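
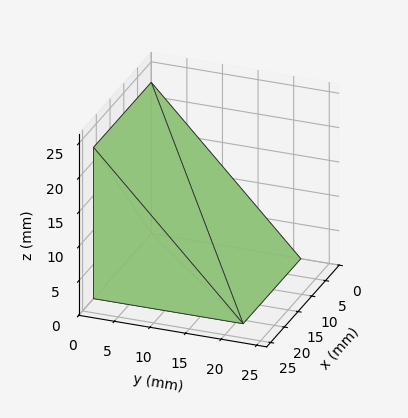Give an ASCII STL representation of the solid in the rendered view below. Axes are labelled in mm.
Reading the render: the shape is a wedge (ramp): 21 × 21 mm base, rising to 22 mm along the y=0 edge and sloping linearly to z=0 at y=21 (dimensions read to the nearest mm from the axis ticks). For the STL, each face is triangulated and given an outward normal.

solid part
  facet normal 0.0000 0.0000 -1.0000
    outer loop
      vertex 21.000 21.000 0.000
      vertex 21.000 0.000 0.000
      vertex 0.000 0.000 0.000
    endloop
  endfacet
  facet normal 0.0000 0.0000 -1.0000
    outer loop
      vertex 0.000 21.000 0.000
      vertex 21.000 21.000 0.000
      vertex 0.000 0.000 0.000
    endloop
  endfacet
  facet normal 0.0000 -1.0000 0.0000
    outer loop
      vertex 0.000 0.000 0.000
      vertex 21.000 0.000 0.000
      vertex 21.000 0.000 22.000
    endloop
  endfacet
  facet normal 0.0000 -1.0000 0.0000
    outer loop
      vertex 0.000 0.000 0.000
      vertex 21.000 0.000 22.000
      vertex 0.000 0.000 22.000
    endloop
  endfacet
  facet normal 0.0000 0.7234 0.6905
    outer loop
      vertex 0.000 0.000 22.000
      vertex 21.000 0.000 22.000
      vertex 21.000 21.000 0.000
    endloop
  endfacet
  facet normal 0.0000 0.7234 0.6905
    outer loop
      vertex 0.000 0.000 22.000
      vertex 21.000 21.000 0.000
      vertex 0.000 21.000 0.000
    endloop
  endfacet
  facet normal -1.0000 0.0000 0.0000
    outer loop
      vertex 0.000 0.000 22.000
      vertex 0.000 21.000 0.000
      vertex 0.000 0.000 0.000
    endloop
  endfacet
  facet normal 1.0000 0.0000 0.0000
    outer loop
      vertex 21.000 0.000 0.000
      vertex 21.000 21.000 0.000
      vertex 21.000 0.000 22.000
    endloop
  endfacet
endsolid part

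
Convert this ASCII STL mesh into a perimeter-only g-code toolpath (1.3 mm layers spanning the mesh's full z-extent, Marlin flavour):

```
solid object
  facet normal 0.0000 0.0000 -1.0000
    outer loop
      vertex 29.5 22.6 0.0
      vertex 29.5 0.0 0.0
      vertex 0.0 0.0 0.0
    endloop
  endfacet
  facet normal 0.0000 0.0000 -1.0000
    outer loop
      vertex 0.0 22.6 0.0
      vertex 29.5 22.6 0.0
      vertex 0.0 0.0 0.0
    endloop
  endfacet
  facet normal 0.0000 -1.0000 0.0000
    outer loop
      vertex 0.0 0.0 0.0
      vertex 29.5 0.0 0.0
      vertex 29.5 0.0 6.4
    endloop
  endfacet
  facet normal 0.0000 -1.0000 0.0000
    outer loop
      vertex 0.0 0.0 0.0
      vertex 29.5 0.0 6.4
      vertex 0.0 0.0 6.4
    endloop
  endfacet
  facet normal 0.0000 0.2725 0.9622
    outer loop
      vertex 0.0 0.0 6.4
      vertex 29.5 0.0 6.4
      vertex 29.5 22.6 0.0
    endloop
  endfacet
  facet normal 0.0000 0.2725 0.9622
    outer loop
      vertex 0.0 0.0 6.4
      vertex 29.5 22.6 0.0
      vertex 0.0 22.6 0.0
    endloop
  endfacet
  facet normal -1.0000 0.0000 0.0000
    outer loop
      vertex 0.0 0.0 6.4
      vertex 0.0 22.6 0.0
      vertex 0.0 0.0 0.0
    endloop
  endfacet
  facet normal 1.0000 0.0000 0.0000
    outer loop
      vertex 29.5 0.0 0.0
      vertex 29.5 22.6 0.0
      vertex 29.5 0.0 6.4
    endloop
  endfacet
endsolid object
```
; perimeter-only toolpath
G21 ; units = mm
G90 ; absolute positioning
G28 ; home
; layer 1
G0 Z1.3
G0 X0.0 Y0.0
G1 X29.5 Y0.0
G1 X29.5 Y18.1
G1 X0.0 Y18.1
G1 X0.0 Y0.0
; layer 2
G0 Z2.6
G0 X0.0 Y0.0
G1 X29.5 Y0.0
G1 X29.5 Y13.6
G1 X0.0 Y13.6
G1 X0.0 Y0.0
; layer 3
G0 Z3.8
G0 X0.0 Y0.0
G1 X29.5 Y0.0
G1 X29.5 Y9.0
G1 X0.0 Y9.0
G1 X0.0 Y0.0
; layer 4
G0 Z5.1
G0 X0.0 Y0.0
G1 X29.5 Y0.0
G1 X29.5 Y4.5
G1 X0.0 Y4.5
G1 X0.0 Y0.0
M2 ; end

The solid is a wedge (ramp): 29.5 × 22.6 mm base, rising to 6.4 mm along the y=0 edge and sloping linearly to z=0 at y=22.6. Slicing at Δz = 1.3 mm — 5 equal slices spanning the solid's height, so layer i sits at z = i·h/5 — gives 4 non-empty perimeters. Each is a 4-segment closed polygon; G0 lifts to the layer z and rapids to the start vertex, then G1 traces the edges. The cross-section shrinks linearly with z (the slice at the apex is degenerate and omitted).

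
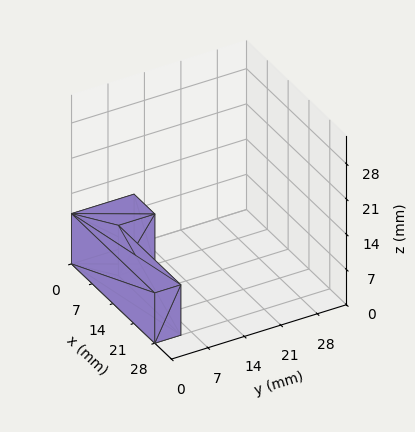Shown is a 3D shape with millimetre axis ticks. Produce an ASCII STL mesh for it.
Reading the render: the shape is an L-shaped prism: outer 28 × 12 mm, arm thicknesses ≈ 5 mm (horizontal) and 7 mm (vertical), extruded 10 mm in z (dimensions read to the nearest mm from the axis ticks). For the STL, each face is triangulated and given an outward normal.

solid part
  facet normal 0.0000 0.0000 -1.0000
    outer loop
      vertex 28.00 5.00 0.00
      vertex 28.00 0.00 0.00
      vertex 0.00 0.00 0.00
    endloop
  endfacet
  facet normal 0.0000 0.0000 -1.0000
    outer loop
      vertex 7.00 5.00 0.00
      vertex 28.00 5.00 0.00
      vertex 0.00 0.00 0.00
    endloop
  endfacet
  facet normal 0.0000 0.0000 -1.0000
    outer loop
      vertex 7.00 12.00 0.00
      vertex 7.00 5.00 0.00
      vertex 0.00 0.00 0.00
    endloop
  endfacet
  facet normal 0.0000 0.0000 -1.0000
    outer loop
      vertex 0.00 12.00 0.00
      vertex 7.00 12.00 0.00
      vertex 0.00 0.00 0.00
    endloop
  endfacet
  facet normal 0.0000 0.0000 1.0000
    outer loop
      vertex 0.00 0.00 10.00
      vertex 28.00 0.00 10.00
      vertex 28.00 5.00 10.00
    endloop
  endfacet
  facet normal 0.0000 0.0000 1.0000
    outer loop
      vertex 0.00 0.00 10.00
      vertex 28.00 5.00 10.00
      vertex 7.00 5.00 10.00
    endloop
  endfacet
  facet normal 0.0000 0.0000 1.0000
    outer loop
      vertex 0.00 0.00 10.00
      vertex 7.00 5.00 10.00
      vertex 7.00 12.00 10.00
    endloop
  endfacet
  facet normal 0.0000 0.0000 1.0000
    outer loop
      vertex 0.00 0.00 10.00
      vertex 7.00 12.00 10.00
      vertex 0.00 12.00 10.00
    endloop
  endfacet
  facet normal 0.0000 -1.0000 0.0000
    outer loop
      vertex 0.00 0.00 0.00
      vertex 28.00 0.00 0.00
      vertex 28.00 0.00 10.00
    endloop
  endfacet
  facet normal 0.0000 -1.0000 0.0000
    outer loop
      vertex 0.00 0.00 0.00
      vertex 28.00 0.00 10.00
      vertex 0.00 0.00 10.00
    endloop
  endfacet
  facet normal 1.0000 0.0000 0.0000
    outer loop
      vertex 28.00 0.00 0.00
      vertex 28.00 5.00 0.00
      vertex 28.00 5.00 10.00
    endloop
  endfacet
  facet normal 1.0000 0.0000 0.0000
    outer loop
      vertex 28.00 0.00 0.00
      vertex 28.00 5.00 10.00
      vertex 28.00 0.00 10.00
    endloop
  endfacet
  facet normal 0.0000 1.0000 0.0000
    outer loop
      vertex 28.00 5.00 0.00
      vertex 7.00 5.00 0.00
      vertex 7.00 5.00 10.00
    endloop
  endfacet
  facet normal 0.0000 1.0000 0.0000
    outer loop
      vertex 28.00 5.00 0.00
      vertex 7.00 5.00 10.00
      vertex 28.00 5.00 10.00
    endloop
  endfacet
  facet normal 1.0000 0.0000 0.0000
    outer loop
      vertex 7.00 5.00 0.00
      vertex 7.00 12.00 0.00
      vertex 7.00 12.00 10.00
    endloop
  endfacet
  facet normal 1.0000 0.0000 0.0000
    outer loop
      vertex 7.00 5.00 0.00
      vertex 7.00 12.00 10.00
      vertex 7.00 5.00 10.00
    endloop
  endfacet
  facet normal 0.0000 1.0000 0.0000
    outer loop
      vertex 7.00 12.00 0.00
      vertex 0.00 12.00 0.00
      vertex 0.00 12.00 10.00
    endloop
  endfacet
  facet normal 0.0000 1.0000 0.0000
    outer loop
      vertex 7.00 12.00 0.00
      vertex 0.00 12.00 10.00
      vertex 7.00 12.00 10.00
    endloop
  endfacet
  facet normal -1.0000 0.0000 0.0000
    outer loop
      vertex 0.00 12.00 0.00
      vertex 0.00 0.00 0.00
      vertex 0.00 0.00 10.00
    endloop
  endfacet
  facet normal -1.0000 0.0000 0.0000
    outer loop
      vertex 0.00 12.00 0.00
      vertex 0.00 0.00 10.00
      vertex 0.00 12.00 10.00
    endloop
  endfacet
endsolid part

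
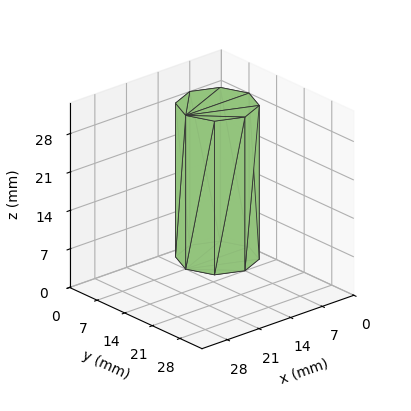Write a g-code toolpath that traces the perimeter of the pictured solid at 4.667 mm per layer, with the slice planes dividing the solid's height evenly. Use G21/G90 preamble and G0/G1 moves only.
Reading the render: the shape is a regular 8-sided prism (a cylinder approximated with 8 flat sides), circumscribed radius ≈ 7 mm, height ≈ 28 mm (dimensions read to the nearest mm from the axis ticks). For the g-code, the solid's height is divided into equal slices at the stated Δz and each level perimeter traced with G1 moves after a G0 lift.

; perimeter-only toolpath
G21 ; units = mm
G90 ; absolute positioning
G28 ; home
; layer 1
G0 Z4.667
G0 X14.000 Y7.000
G1 X11.950 Y11.950
G1 X7.000 Y14.000
G1 X2.050 Y11.950
G1 X0.000 Y7.000
G1 X2.050 Y2.050
G1 X7.000 Y0.000
G1 X11.950 Y2.050
G1 X14.000 Y7.000
; layer 2
G0 Z9.333
G0 X14.000 Y7.000
G1 X11.950 Y11.950
G1 X7.000 Y14.000
G1 X2.050 Y11.950
G1 X0.000 Y7.000
G1 X2.050 Y2.050
G1 X7.000 Y0.000
G1 X11.950 Y2.050
G1 X14.000 Y7.000
; layer 3
G0 Z14.000
G0 X14.000 Y7.000
G1 X11.950 Y11.950
G1 X7.000 Y14.000
G1 X2.050 Y11.950
G1 X0.000 Y7.000
G1 X2.050 Y2.050
G1 X7.000 Y0.000
G1 X11.950 Y2.050
G1 X14.000 Y7.000
; layer 4
G0 Z18.667
G0 X14.000 Y7.000
G1 X11.950 Y11.950
G1 X7.000 Y14.000
G1 X2.050 Y11.950
G1 X0.000 Y7.000
G1 X2.050 Y2.050
G1 X7.000 Y0.000
G1 X11.950 Y2.050
G1 X14.000 Y7.000
; layer 5
G0 Z23.333
G0 X14.000 Y7.000
G1 X11.950 Y11.950
G1 X7.000 Y14.000
G1 X2.050 Y11.950
G1 X0.000 Y7.000
G1 X2.050 Y2.050
G1 X7.000 Y0.000
G1 X11.950 Y2.050
G1 X14.000 Y7.000
; layer 6
G0 Z28.000
G0 X14.000 Y7.000
G1 X11.950 Y11.950
G1 X7.000 Y14.000
G1 X2.050 Y11.950
G1 X0.000 Y7.000
G1 X2.050 Y2.050
G1 X7.000 Y0.000
G1 X11.950 Y2.050
G1 X14.000 Y7.000
M2 ; end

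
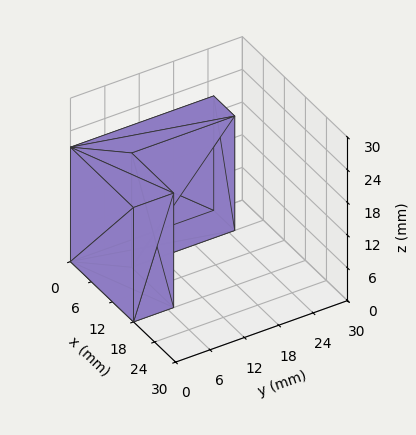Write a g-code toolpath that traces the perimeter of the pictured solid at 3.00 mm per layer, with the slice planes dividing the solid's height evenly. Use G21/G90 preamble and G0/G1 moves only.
Reading the render: the shape is an L-shaped prism: outer 18 × 25 mm, arm thicknesses ≈ 7 mm (horizontal) and 6 mm (vertical), extruded 21 mm in z (dimensions read to the nearest mm from the axis ticks). For the g-code, the solid's height is divided into equal slices at the stated Δz and each level perimeter traced with G1 moves after a G0 lift.

; perimeter-only toolpath
G21 ; units = mm
G90 ; absolute positioning
G28 ; home
; layer 1
G0 Z3.00
G0 X0.00 Y0.00
G1 X18.00 Y0.00
G1 X18.00 Y7.00
G1 X6.00 Y7.00
G1 X6.00 Y25.00
G1 X0.00 Y25.00
G1 X0.00 Y0.00
; layer 2
G0 Z6.00
G0 X0.00 Y0.00
G1 X18.00 Y0.00
G1 X18.00 Y7.00
G1 X6.00 Y7.00
G1 X6.00 Y25.00
G1 X0.00 Y25.00
G1 X0.00 Y0.00
; layer 3
G0 Z9.00
G0 X0.00 Y0.00
G1 X18.00 Y0.00
G1 X18.00 Y7.00
G1 X6.00 Y7.00
G1 X6.00 Y25.00
G1 X0.00 Y25.00
G1 X0.00 Y0.00
; layer 4
G0 Z12.00
G0 X0.00 Y0.00
G1 X18.00 Y0.00
G1 X18.00 Y7.00
G1 X6.00 Y7.00
G1 X6.00 Y25.00
G1 X0.00 Y25.00
G1 X0.00 Y0.00
; layer 5
G0 Z15.00
G0 X0.00 Y0.00
G1 X18.00 Y0.00
G1 X18.00 Y7.00
G1 X6.00 Y7.00
G1 X6.00 Y25.00
G1 X0.00 Y25.00
G1 X0.00 Y0.00
; layer 6
G0 Z18.00
G0 X0.00 Y0.00
G1 X18.00 Y0.00
G1 X18.00 Y7.00
G1 X6.00 Y7.00
G1 X6.00 Y25.00
G1 X0.00 Y25.00
G1 X0.00 Y0.00
; layer 7
G0 Z21.00
G0 X0.00 Y0.00
G1 X18.00 Y0.00
G1 X18.00 Y7.00
G1 X6.00 Y7.00
G1 X6.00 Y25.00
G1 X0.00 Y25.00
G1 X0.00 Y0.00
M2 ; end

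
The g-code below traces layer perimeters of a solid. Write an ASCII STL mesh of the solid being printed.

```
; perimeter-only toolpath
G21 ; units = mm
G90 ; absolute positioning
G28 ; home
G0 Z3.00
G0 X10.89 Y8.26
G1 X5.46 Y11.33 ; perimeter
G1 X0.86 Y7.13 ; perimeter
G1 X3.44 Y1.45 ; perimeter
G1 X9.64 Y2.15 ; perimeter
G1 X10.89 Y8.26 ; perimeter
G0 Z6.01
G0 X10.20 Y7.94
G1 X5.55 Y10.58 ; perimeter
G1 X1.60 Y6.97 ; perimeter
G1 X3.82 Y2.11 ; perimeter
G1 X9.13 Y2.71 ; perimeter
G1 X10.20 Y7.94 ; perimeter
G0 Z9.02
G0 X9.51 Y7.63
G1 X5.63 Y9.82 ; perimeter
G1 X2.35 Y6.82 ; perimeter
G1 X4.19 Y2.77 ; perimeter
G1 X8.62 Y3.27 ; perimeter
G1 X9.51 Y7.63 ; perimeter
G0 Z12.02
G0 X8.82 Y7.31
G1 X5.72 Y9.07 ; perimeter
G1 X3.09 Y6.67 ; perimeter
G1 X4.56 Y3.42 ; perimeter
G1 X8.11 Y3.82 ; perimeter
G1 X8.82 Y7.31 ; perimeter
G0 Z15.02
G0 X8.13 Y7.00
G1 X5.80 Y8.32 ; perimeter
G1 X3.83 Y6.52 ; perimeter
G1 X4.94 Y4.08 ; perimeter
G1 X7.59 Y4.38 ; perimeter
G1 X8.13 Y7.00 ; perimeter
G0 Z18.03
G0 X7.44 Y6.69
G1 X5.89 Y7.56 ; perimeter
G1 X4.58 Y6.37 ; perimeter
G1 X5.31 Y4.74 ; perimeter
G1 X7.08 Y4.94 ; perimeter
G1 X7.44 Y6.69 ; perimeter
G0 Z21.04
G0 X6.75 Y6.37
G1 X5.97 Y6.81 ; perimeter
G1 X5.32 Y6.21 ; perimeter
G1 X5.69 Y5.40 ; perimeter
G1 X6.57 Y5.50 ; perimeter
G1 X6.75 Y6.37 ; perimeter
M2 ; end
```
solid part
  facet normal 0.0000 0.0000 -1.0000
    outer loop
      vertex 0.12 7.28 0.00
      vertex 5.38 12.08 0.00
      vertex 11.58 8.57 0.00
    endloop
  endfacet
  facet normal 0.0000 0.0000 -1.0000
    outer loop
      vertex 3.07 0.79 0.00
      vertex 0.12 7.28 0.00
      vertex 11.58 8.57 0.00
    endloop
  endfacet
  facet normal 0.0000 0.0000 -1.0000
    outer loop
      vertex 10.15 1.59 0.00
      vertex 3.07 0.79 0.00
      vertex 11.58 8.57 0.00
    endloop
  endfacet
  facet normal 0.4827 0.8527 0.1999
    outer loop
      vertex 11.58 8.57 0.00
      vertex 5.38 12.08 0.00
      vertex 6.06 6.06 24.04
    endloop
  endfacet
  facet normal -0.6605 0.7238 0.1999
    outer loop
      vertex 5.38 12.08 0.00
      vertex 0.12 7.28 0.00
      vertex 6.06 6.06 24.04
    endloop
  endfacet
  facet normal -0.8920 -0.4055 0.1998
    outer loop
      vertex 0.12 7.28 0.00
      vertex 3.07 0.79 0.00
      vertex 6.06 6.06 24.04
    endloop
  endfacet
  facet normal 0.1100 -0.9736 0.1998
    outer loop
      vertex 3.07 0.79 0.00
      vertex 10.15 1.59 0.00
      vertex 6.06 6.06 24.04
    endloop
  endfacet
  facet normal 0.9599 -0.1967 0.1999
    outer loop
      vertex 10.15 1.59 0.00
      vertex 11.58 8.57 0.00
      vertex 6.06 6.06 24.04
    endloop
  endfacet
endsolid part

The G0 Z moves step by Δz≈3.00 mm. The G1 loops shrink linearly with z, so the solid tapers from its base footprint up to z≈24. Closing with a flat bottom cap and the tapered top and triangulating gives 8 facets — a regular 5-sided pyramid, base circumscribed radius ≈ 6.06 mm, apex at z ≈ 24 mm.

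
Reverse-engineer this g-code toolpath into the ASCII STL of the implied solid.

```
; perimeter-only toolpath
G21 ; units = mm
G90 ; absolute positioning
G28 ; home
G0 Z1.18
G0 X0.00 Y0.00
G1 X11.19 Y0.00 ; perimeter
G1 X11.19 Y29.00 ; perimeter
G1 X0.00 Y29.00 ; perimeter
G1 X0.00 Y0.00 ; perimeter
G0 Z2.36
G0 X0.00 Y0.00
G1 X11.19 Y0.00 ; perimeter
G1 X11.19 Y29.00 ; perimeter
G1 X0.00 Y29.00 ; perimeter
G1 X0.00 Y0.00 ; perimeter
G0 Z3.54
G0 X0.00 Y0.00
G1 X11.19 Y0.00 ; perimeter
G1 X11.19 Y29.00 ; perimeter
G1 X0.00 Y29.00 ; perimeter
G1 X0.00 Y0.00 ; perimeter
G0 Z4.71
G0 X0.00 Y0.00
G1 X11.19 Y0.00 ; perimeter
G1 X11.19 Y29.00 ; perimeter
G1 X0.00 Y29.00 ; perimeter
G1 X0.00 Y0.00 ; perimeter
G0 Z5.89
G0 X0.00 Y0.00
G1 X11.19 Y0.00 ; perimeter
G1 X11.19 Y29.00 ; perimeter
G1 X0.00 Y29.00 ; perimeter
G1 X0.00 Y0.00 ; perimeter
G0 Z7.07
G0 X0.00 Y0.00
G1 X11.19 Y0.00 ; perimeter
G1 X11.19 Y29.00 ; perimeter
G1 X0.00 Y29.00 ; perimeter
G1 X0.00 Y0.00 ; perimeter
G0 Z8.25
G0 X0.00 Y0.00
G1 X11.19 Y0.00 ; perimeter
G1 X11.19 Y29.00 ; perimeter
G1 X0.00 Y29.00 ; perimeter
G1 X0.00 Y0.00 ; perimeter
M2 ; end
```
solid part
  facet normal 0.0000 0.0000 -1.0000
    outer loop
      vertex 11.19 29.00 0.00
      vertex 11.19 0.00 0.00
      vertex 0.00 0.00 0.00
    endloop
  endfacet
  facet normal 0.0000 0.0000 -1.0000
    outer loop
      vertex 0.00 29.00 0.00
      vertex 11.19 29.00 0.00
      vertex 0.00 0.00 0.00
    endloop
  endfacet
  facet normal 0.0000 0.0000 1.0000
    outer loop
      vertex 0.00 0.00 8.25
      vertex 11.19 0.00 8.25
      vertex 11.19 29.00 8.25
    endloop
  endfacet
  facet normal 0.0000 0.0000 1.0000
    outer loop
      vertex 0.00 0.00 8.25
      vertex 11.19 29.00 8.25
      vertex 0.00 29.00 8.25
    endloop
  endfacet
  facet normal 0.0000 -1.0000 0.0000
    outer loop
      vertex 0.00 0.00 0.00
      vertex 11.19 0.00 0.00
      vertex 11.19 0.00 8.25
    endloop
  endfacet
  facet normal 0.0000 -1.0000 0.0000
    outer loop
      vertex 0.00 0.00 0.00
      vertex 11.19 0.00 8.25
      vertex 0.00 0.00 8.25
    endloop
  endfacet
  facet normal 0.0000 1.0000 0.0000
    outer loop
      vertex 11.19 29.00 8.25
      vertex 11.19 29.00 0.00
      vertex 0.00 29.00 0.00
    endloop
  endfacet
  facet normal 0.0000 1.0000 0.0000
    outer loop
      vertex 0.00 29.00 8.25
      vertex 11.19 29.00 8.25
      vertex 0.00 29.00 0.00
    endloop
  endfacet
  facet normal -1.0000 0.0000 0.0000
    outer loop
      vertex 0.00 29.00 8.25
      vertex 0.00 29.00 0.00
      vertex 0.00 0.00 0.00
    endloop
  endfacet
  facet normal -1.0000 0.0000 0.0000
    outer loop
      vertex 0.00 0.00 8.25
      vertex 0.00 29.00 8.25
      vertex 0.00 0.00 0.00
    endloop
  endfacet
  facet normal 1.0000 0.0000 0.0000
    outer loop
      vertex 11.19 0.00 0.00
      vertex 11.19 29.00 0.00
      vertex 11.19 29.00 8.25
    endloop
  endfacet
  facet normal 1.0000 0.0000 0.0000
    outer loop
      vertex 11.19 0.00 0.00
      vertex 11.19 29.00 8.25
      vertex 11.19 0.00 8.25
    endloop
  endfacet
endsolid part

The G0 Z moves step by Δz≈1.18 mm. Every layer's G1 loop is the same polygon, so the solid is a straight extrusion of it from z=0 to z≈8.25. Closing with flat bottom and top caps and triangulating gives 12 facets — a rectangular box, roughly 11.2 × 29 mm footprint and 8.25 mm tall.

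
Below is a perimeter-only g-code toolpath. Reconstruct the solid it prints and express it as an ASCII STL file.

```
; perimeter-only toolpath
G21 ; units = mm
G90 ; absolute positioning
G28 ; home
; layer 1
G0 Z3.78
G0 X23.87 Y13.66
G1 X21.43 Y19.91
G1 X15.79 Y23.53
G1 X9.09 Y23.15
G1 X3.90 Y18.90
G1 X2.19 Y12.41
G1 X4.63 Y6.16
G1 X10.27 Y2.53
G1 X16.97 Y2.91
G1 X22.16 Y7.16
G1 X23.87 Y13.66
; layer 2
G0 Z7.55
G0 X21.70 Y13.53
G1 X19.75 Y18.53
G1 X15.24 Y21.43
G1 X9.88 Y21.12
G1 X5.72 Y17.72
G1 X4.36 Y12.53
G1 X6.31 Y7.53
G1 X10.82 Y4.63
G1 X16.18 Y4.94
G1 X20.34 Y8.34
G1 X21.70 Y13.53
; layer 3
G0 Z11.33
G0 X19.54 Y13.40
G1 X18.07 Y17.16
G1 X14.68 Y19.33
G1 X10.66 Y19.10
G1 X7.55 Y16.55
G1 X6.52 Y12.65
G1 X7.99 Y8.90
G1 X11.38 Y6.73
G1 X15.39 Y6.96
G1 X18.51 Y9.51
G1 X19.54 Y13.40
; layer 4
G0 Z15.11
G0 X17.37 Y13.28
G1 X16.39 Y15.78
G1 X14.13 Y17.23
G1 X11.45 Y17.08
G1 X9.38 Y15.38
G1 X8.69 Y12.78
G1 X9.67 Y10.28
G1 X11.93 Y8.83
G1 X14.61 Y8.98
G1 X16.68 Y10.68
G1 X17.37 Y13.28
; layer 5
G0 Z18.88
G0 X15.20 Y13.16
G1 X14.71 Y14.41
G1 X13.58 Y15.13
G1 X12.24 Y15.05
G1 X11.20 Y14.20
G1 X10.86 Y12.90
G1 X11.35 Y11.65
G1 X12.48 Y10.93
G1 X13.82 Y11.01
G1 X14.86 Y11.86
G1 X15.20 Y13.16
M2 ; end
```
solid part
  facet normal 0.0000 0.0000 -1.0000
    outer loop
      vertex 16.34 25.63 0.00
      vertex 23.11 21.28 0.00
      vertex 26.04 13.78 0.00
    endloop
  endfacet
  facet normal 0.0000 0.0000 -1.0000
    outer loop
      vertex 8.30 25.17 0.00
      vertex 16.34 25.63 0.00
      vertex 26.04 13.78 0.00
    endloop
  endfacet
  facet normal 0.0000 0.0000 -1.0000
    outer loop
      vertex 2.07 20.07 0.00
      vertex 8.30 25.17 0.00
      vertex 26.04 13.78 0.00
    endloop
  endfacet
  facet normal 0.0000 0.0000 -1.0000
    outer loop
      vertex 0.02 12.28 0.00
      vertex 2.07 20.07 0.00
      vertex 26.04 13.78 0.00
    endloop
  endfacet
  facet normal 0.0000 0.0000 -1.0000
    outer loop
      vertex 2.95 4.78 0.00
      vertex 0.02 12.28 0.00
      vertex 26.04 13.78 0.00
    endloop
  endfacet
  facet normal 0.0000 0.0000 -1.0000
    outer loop
      vertex 9.72 0.43 0.00
      vertex 2.95 4.78 0.00
      vertex 26.04 13.78 0.00
    endloop
  endfacet
  facet normal 0.0000 0.0000 -1.0000
    outer loop
      vertex 17.76 0.89 0.00
      vertex 9.72 0.43 0.00
      vertex 26.04 13.78 0.00
    endloop
  endfacet
  facet normal 0.0000 0.0000 -1.0000
    outer loop
      vertex 23.99 5.99 0.00
      vertex 17.76 0.89 0.00
      vertex 26.04 13.78 0.00
    endloop
  endfacet
  facet normal 0.8172 0.3193 0.4798
    outer loop
      vertex 26.04 13.78 0.00
      vertex 23.11 21.28 0.00
      vertex 13.03 13.03 22.66
    endloop
  endfacet
  facet normal 0.4743 0.7382 0.4797
    outer loop
      vertex 23.11 21.28 0.00
      vertex 16.34 25.63 0.00
      vertex 13.03 13.03 22.66
    endloop
  endfacet
  facet normal -0.0501 0.8760 0.4798
    outer loop
      vertex 16.34 25.63 0.00
      vertex 8.30 25.17 0.00
      vertex 13.03 13.03 22.66
    endloop
  endfacet
  facet normal -0.5558 0.6789 0.4797
    outer loop
      vertex 8.30 25.17 0.00
      vertex 2.07 20.07 0.00
      vertex 13.03 13.03 22.66
    endloop
  endfacet
  facet normal -0.8485 0.2233 0.4798
    outer loop
      vertex 2.07 20.07 0.00
      vertex 0.02 12.28 0.00
      vertex 13.03 13.03 22.66
    endloop
  endfacet
  facet normal -0.8172 -0.3193 0.4798
    outer loop
      vertex 0.02 12.28 0.00
      vertex 2.95 4.78 0.00
      vertex 13.03 13.03 22.66
    endloop
  endfacet
  facet normal -0.4743 -0.7382 0.4797
    outer loop
      vertex 2.95 4.78 0.00
      vertex 9.72 0.43 0.00
      vertex 13.03 13.03 22.66
    endloop
  endfacet
  facet normal 0.0501 -0.8760 0.4798
    outer loop
      vertex 9.72 0.43 0.00
      vertex 17.76 0.89 0.00
      vertex 13.03 13.03 22.66
    endloop
  endfacet
  facet normal 0.5558 -0.6789 0.4797
    outer loop
      vertex 17.76 0.89 0.00
      vertex 23.99 5.99 0.00
      vertex 13.03 13.03 22.66
    endloop
  endfacet
  facet normal 0.8485 -0.2233 0.4798
    outer loop
      vertex 23.99 5.99 0.00
      vertex 26.04 13.78 0.00
      vertex 13.03 13.03 22.66
    endloop
  endfacet
endsolid part

The G0 Z moves step by Δz≈3.78 mm. The G1 loops shrink linearly with z, so the solid tapers from its base footprint up to z≈22.7. Closing with a flat bottom cap and the tapered top and triangulating gives 18 facets — a regular 10-sided pyramid, base circumscribed radius ≈ 13 mm, apex at z ≈ 22.7 mm.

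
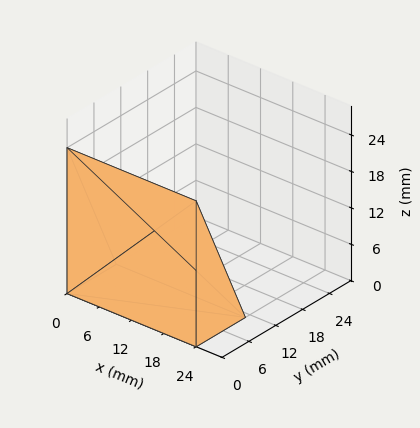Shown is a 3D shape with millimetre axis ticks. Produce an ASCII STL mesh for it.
Reading the render: the shape is a wedge (ramp): 24 × 11 mm base, rising to 24 mm along the y=0 edge and sloping linearly to z=0 at y=11 (dimensions read to the nearest mm from the axis ticks). For the STL, each face is triangulated and given an outward normal.

solid part
  facet normal 0.0000 0.0000 -1.0000
    outer loop
      vertex 24.000 11.000 0.000
      vertex 24.000 0.000 0.000
      vertex 0.000 0.000 0.000
    endloop
  endfacet
  facet normal 0.0000 0.0000 -1.0000
    outer loop
      vertex 0.000 11.000 0.000
      vertex 24.000 11.000 0.000
      vertex 0.000 0.000 0.000
    endloop
  endfacet
  facet normal 0.0000 -1.0000 0.0000
    outer loop
      vertex 0.000 0.000 0.000
      vertex 24.000 0.000 0.000
      vertex 24.000 0.000 24.000
    endloop
  endfacet
  facet normal 0.0000 -1.0000 0.0000
    outer loop
      vertex 0.000 0.000 0.000
      vertex 24.000 0.000 24.000
      vertex 0.000 0.000 24.000
    endloop
  endfacet
  facet normal 0.0000 0.9091 0.4167
    outer loop
      vertex 0.000 0.000 24.000
      vertex 24.000 0.000 24.000
      vertex 24.000 11.000 0.000
    endloop
  endfacet
  facet normal 0.0000 0.9091 0.4167
    outer loop
      vertex 0.000 0.000 24.000
      vertex 24.000 11.000 0.000
      vertex 0.000 11.000 0.000
    endloop
  endfacet
  facet normal -1.0000 0.0000 0.0000
    outer loop
      vertex 0.000 0.000 24.000
      vertex 0.000 11.000 0.000
      vertex 0.000 0.000 0.000
    endloop
  endfacet
  facet normal 1.0000 0.0000 0.0000
    outer loop
      vertex 24.000 0.000 0.000
      vertex 24.000 11.000 0.000
      vertex 24.000 0.000 24.000
    endloop
  endfacet
endsolid part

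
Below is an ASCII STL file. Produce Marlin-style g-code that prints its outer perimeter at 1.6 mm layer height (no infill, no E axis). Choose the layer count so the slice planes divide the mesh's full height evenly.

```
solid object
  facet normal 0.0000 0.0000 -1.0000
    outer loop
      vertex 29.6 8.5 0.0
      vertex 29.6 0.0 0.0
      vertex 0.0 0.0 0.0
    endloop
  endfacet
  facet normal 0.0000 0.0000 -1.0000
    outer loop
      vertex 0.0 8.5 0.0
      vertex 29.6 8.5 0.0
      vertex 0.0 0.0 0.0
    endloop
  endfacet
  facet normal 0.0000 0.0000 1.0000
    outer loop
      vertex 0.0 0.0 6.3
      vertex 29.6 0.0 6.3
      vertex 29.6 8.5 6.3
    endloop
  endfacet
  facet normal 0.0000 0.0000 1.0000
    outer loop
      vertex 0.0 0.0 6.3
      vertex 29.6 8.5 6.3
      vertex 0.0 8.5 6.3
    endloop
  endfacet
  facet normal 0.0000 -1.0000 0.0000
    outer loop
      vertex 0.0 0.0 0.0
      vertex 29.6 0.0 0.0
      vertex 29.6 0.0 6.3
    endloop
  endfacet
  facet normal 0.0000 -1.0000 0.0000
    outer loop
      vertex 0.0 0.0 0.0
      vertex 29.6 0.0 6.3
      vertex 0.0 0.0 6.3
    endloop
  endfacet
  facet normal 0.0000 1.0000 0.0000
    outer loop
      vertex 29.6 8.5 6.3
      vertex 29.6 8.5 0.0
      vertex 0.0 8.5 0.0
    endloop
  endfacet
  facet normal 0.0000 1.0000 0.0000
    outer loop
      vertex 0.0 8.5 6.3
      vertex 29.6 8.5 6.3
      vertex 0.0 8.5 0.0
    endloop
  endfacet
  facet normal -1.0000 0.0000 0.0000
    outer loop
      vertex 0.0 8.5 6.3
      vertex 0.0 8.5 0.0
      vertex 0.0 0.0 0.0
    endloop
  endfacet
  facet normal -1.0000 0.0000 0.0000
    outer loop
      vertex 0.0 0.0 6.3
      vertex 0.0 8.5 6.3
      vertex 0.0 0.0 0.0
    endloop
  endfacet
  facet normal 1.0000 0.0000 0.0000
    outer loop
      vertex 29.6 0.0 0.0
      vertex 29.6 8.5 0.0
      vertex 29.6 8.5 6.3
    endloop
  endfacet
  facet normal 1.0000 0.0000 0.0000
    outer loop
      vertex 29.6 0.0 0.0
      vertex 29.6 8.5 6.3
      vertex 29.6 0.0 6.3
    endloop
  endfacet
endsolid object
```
; perimeter-only toolpath
G21 ; units = mm
G90 ; absolute positioning
G28 ; home
; layer 1
G0 Z1.6
G0 X0.0 Y0.0
G1 X29.6 Y0.0
G1 X29.6 Y8.5
G1 X0.0 Y8.5
G1 X0.0 Y0.0
; layer 2
G0 Z3.1
G0 X0.0 Y0.0
G1 X29.6 Y0.0
G1 X29.6 Y8.5
G1 X0.0 Y8.5
G1 X0.0 Y0.0
; layer 3
G0 Z4.7
G0 X0.0 Y0.0
G1 X29.6 Y0.0
G1 X29.6 Y8.5
G1 X0.0 Y8.5
G1 X0.0 Y0.0
; layer 4
G0 Z6.3
G0 X0.0 Y0.0
G1 X29.6 Y0.0
G1 X29.6 Y8.5
G1 X0.0 Y8.5
G1 X0.0 Y0.0
M2 ; end

The solid is a rectangular box, roughly 29.6 × 8.5 mm footprint and 6.3 mm tall. Slicing at Δz = 1.6 mm — 4 equal slices spanning the solid's height, so layer i sits at z = i·h/4 — gives 4 non-empty perimeters. Each is a 4-segment closed polygon; G0 lifts to the layer z and rapids to the start vertex, then G1 traces the edges.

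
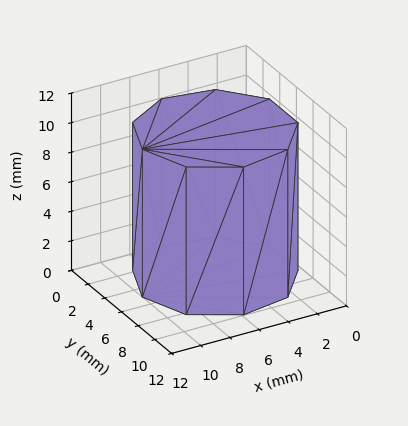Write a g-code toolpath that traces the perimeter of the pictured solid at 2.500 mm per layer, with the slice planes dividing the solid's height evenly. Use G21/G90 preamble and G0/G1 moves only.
Reading the render: the shape is a regular 9-sided prism (a cylinder approximated with 9 flat sides), circumscribed radius ≈ 5 mm, height ≈ 10 mm (dimensions read to the nearest mm from the axis ticks). For the g-code, the solid's height is divided into equal slices at the stated Δz and each level perimeter traced with G1 moves after a G0 lift.

; perimeter-only toolpath
G21 ; units = mm
G90 ; absolute positioning
G28 ; home
; layer 1
G0 Z2.500
G0 X10.000 Y5.000
G1 X8.830 Y8.214
G1 X5.868 Y9.924
G1 X2.500 Y9.330
G1 X0.302 Y6.710
G1 X0.302 Y3.290
G1 X2.500 Y0.670
G1 X5.868 Y0.076
G1 X8.830 Y1.786
G1 X10.000 Y5.000
; layer 2
G0 Z5.000
G0 X10.000 Y5.000
G1 X8.830 Y8.214
G1 X5.868 Y9.924
G1 X2.500 Y9.330
G1 X0.302 Y6.710
G1 X0.302 Y3.290
G1 X2.500 Y0.670
G1 X5.868 Y0.076
G1 X8.830 Y1.786
G1 X10.000 Y5.000
; layer 3
G0 Z7.500
G0 X10.000 Y5.000
G1 X8.830 Y8.214
G1 X5.868 Y9.924
G1 X2.500 Y9.330
G1 X0.302 Y6.710
G1 X0.302 Y3.290
G1 X2.500 Y0.670
G1 X5.868 Y0.076
G1 X8.830 Y1.786
G1 X10.000 Y5.000
; layer 4
G0 Z10.000
G0 X10.000 Y5.000
G1 X8.830 Y8.214
G1 X5.868 Y9.924
G1 X2.500 Y9.330
G1 X0.302 Y6.710
G1 X0.302 Y3.290
G1 X2.500 Y0.670
G1 X5.868 Y0.076
G1 X8.830 Y1.786
G1 X10.000 Y5.000
M2 ; end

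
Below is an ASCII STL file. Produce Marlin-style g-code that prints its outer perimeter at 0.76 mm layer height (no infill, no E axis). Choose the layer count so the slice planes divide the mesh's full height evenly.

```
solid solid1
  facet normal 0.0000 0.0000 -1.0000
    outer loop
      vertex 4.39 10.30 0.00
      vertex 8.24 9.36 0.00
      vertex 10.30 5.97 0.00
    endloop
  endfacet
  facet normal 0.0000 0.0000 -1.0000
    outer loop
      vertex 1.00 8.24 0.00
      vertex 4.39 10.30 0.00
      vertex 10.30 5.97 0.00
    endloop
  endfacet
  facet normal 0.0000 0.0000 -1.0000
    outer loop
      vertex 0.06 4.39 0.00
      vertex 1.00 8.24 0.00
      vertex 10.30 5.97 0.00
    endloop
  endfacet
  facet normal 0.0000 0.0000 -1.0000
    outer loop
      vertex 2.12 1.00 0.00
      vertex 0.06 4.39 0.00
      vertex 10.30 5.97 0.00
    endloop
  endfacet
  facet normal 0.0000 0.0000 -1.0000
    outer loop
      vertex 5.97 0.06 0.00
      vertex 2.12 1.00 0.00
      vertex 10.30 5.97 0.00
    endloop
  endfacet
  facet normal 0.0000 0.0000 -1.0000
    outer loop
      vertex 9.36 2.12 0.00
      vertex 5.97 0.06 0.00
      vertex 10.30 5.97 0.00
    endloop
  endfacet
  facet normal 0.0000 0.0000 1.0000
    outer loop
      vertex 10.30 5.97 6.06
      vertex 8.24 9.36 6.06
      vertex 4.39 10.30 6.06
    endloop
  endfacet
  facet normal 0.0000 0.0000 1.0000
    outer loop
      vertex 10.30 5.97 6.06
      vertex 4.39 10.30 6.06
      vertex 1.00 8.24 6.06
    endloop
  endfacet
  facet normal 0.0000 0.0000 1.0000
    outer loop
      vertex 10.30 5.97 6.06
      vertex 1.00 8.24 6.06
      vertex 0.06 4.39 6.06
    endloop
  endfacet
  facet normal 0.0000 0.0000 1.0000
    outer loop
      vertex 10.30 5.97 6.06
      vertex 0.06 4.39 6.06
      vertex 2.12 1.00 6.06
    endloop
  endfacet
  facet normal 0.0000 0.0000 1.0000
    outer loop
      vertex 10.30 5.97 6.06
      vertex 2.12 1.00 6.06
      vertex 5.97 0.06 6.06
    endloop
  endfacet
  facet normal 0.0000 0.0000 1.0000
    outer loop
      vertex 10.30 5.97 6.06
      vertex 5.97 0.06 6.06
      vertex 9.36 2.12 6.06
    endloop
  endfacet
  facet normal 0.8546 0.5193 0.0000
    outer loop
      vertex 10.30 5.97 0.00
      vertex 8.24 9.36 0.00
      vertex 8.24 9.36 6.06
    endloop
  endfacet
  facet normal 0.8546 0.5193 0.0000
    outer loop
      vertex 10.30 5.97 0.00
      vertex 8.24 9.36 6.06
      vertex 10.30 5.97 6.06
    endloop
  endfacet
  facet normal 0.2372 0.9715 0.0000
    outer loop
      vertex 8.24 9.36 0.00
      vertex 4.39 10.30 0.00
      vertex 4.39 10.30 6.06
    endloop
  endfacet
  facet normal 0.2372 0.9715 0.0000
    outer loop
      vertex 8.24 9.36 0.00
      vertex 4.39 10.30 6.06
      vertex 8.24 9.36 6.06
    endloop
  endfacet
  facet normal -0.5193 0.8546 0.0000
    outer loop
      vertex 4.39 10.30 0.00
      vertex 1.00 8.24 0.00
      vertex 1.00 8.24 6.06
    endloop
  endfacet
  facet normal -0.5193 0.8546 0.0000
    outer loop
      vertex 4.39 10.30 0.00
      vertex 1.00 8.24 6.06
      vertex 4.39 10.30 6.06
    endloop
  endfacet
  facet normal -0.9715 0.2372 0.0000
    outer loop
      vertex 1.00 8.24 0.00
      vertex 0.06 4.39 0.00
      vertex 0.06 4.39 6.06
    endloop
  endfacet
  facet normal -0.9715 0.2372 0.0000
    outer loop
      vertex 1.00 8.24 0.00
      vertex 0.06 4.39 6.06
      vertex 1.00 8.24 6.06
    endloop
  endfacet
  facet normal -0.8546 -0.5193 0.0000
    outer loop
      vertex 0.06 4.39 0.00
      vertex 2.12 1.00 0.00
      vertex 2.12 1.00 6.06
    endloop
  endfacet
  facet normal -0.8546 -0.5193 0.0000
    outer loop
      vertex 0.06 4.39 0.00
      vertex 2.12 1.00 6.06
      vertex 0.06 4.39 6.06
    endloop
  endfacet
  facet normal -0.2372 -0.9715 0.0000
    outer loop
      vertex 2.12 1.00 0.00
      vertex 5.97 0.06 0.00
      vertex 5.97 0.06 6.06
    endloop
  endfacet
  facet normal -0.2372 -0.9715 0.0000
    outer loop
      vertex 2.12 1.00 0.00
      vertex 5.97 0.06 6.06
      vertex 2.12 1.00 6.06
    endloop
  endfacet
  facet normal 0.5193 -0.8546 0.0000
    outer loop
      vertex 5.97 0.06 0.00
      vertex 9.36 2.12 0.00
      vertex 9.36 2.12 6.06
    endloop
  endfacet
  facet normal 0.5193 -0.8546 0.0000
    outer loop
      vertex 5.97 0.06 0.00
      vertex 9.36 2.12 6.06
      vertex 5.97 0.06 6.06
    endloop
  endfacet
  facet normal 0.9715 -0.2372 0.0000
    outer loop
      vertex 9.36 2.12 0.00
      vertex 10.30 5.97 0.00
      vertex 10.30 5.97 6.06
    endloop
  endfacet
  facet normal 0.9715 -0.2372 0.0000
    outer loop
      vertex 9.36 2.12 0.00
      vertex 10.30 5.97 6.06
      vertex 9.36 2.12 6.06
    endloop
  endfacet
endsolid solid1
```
; perimeter-only toolpath
G21 ; units = mm
G90 ; absolute positioning
G28 ; home
; layer 1
G0 Z0.76
G0 X10.30 Y5.97
G1 X8.24 Y9.36
G1 X4.39 Y10.30
G1 X1.00 Y8.24
G1 X0.06 Y4.39
G1 X2.12 Y1.00
G1 X5.97 Y0.06
G1 X9.36 Y2.12
G1 X10.30 Y5.97
; layer 2
G0 Z1.51
G0 X10.30 Y5.97
G1 X8.24 Y9.36
G1 X4.39 Y10.30
G1 X1.00 Y8.24
G1 X0.06 Y4.39
G1 X2.12 Y1.00
G1 X5.97 Y0.06
G1 X9.36 Y2.12
G1 X10.30 Y5.97
; layer 3
G0 Z2.27
G0 X10.30 Y5.97
G1 X8.24 Y9.36
G1 X4.39 Y10.30
G1 X1.00 Y8.24
G1 X0.06 Y4.39
G1 X2.12 Y1.00
G1 X5.97 Y0.06
G1 X9.36 Y2.12
G1 X10.30 Y5.97
; layer 4
G0 Z3.03
G0 X10.30 Y5.97
G1 X8.24 Y9.36
G1 X4.39 Y10.30
G1 X1.00 Y8.24
G1 X0.06 Y4.39
G1 X2.12 Y1.00
G1 X5.97 Y0.06
G1 X9.36 Y2.12
G1 X10.30 Y5.97
; layer 5
G0 Z3.79
G0 X10.30 Y5.97
G1 X8.24 Y9.36
G1 X4.39 Y10.30
G1 X1.00 Y8.24
G1 X0.06 Y4.39
G1 X2.12 Y1.00
G1 X5.97 Y0.06
G1 X9.36 Y2.12
G1 X10.30 Y5.97
; layer 6
G0 Z4.54
G0 X10.30 Y5.97
G1 X8.24 Y9.36
G1 X4.39 Y10.30
G1 X1.00 Y8.24
G1 X0.06 Y4.39
G1 X2.12 Y1.00
G1 X5.97 Y0.06
G1 X9.36 Y2.12
G1 X10.30 Y5.97
; layer 7
G0 Z5.30
G0 X10.30 Y5.97
G1 X8.24 Y9.36
G1 X4.39 Y10.30
G1 X1.00 Y8.24
G1 X0.06 Y4.39
G1 X2.12 Y1.00
G1 X5.97 Y0.06
G1 X9.36 Y2.12
G1 X10.30 Y5.97
; layer 8
G0 Z6.06
G0 X10.30 Y5.97
G1 X8.24 Y9.36
G1 X4.39 Y10.30
G1 X1.00 Y8.24
G1 X0.06 Y4.39
G1 X2.12 Y1.00
G1 X5.97 Y0.06
G1 X9.36 Y2.12
G1 X10.30 Y5.97
M2 ; end

The solid is a regular 8-sided prism (a cylinder approximated with 8 flat sides), circumscribed radius ≈ 5.18 mm, height ≈ 6.06 mm. Slicing at Δz = 0.76 mm — 8 equal slices spanning the solid's height, so layer i sits at z = i·h/8 — gives 8 non-empty perimeters. Each is a 8-segment closed polygon; G0 lifts to the layer z and rapids to the start vertex, then G1 traces the edges.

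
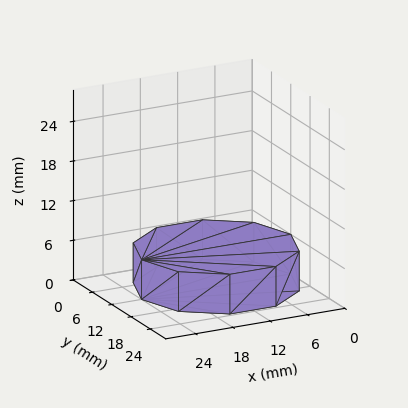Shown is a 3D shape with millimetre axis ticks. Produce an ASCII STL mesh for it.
Reading the render: the shape is a regular 10-sided prism (a cylinder approximated with 10 flat sides), circumscribed radius ≈ 12 mm, height ≈ 6 mm (dimensions read to the nearest mm from the axis ticks). For the STL, each face is triangulated and given an outward normal.

solid part
  facet normal 0.0000 0.0000 -1.0000
    outer loop
      vertex 15.708 23.413 0.000
      vertex 21.708 19.053 0.000
      vertex 24.000 12.000 0.000
    endloop
  endfacet
  facet normal 0.0000 0.0000 -1.0000
    outer loop
      vertex 8.292 23.413 0.000
      vertex 15.708 23.413 0.000
      vertex 24.000 12.000 0.000
    endloop
  endfacet
  facet normal 0.0000 0.0000 -1.0000
    outer loop
      vertex 2.292 19.053 0.000
      vertex 8.292 23.413 0.000
      vertex 24.000 12.000 0.000
    endloop
  endfacet
  facet normal 0.0000 0.0000 -1.0000
    outer loop
      vertex 0.000 12.000 0.000
      vertex 2.292 19.053 0.000
      vertex 24.000 12.000 0.000
    endloop
  endfacet
  facet normal 0.0000 0.0000 -1.0000
    outer loop
      vertex 2.292 4.947 0.000
      vertex 0.000 12.000 0.000
      vertex 24.000 12.000 0.000
    endloop
  endfacet
  facet normal 0.0000 0.0000 -1.0000
    outer loop
      vertex 8.292 0.587 0.000
      vertex 2.292 4.947 0.000
      vertex 24.000 12.000 0.000
    endloop
  endfacet
  facet normal 0.0000 0.0000 -1.0000
    outer loop
      vertex 15.708 0.587 0.000
      vertex 8.292 0.587 0.000
      vertex 24.000 12.000 0.000
    endloop
  endfacet
  facet normal 0.0000 0.0000 -1.0000
    outer loop
      vertex 21.708 4.947 0.000
      vertex 15.708 0.587 0.000
      vertex 24.000 12.000 0.000
    endloop
  endfacet
  facet normal 0.0000 0.0000 1.0000
    outer loop
      vertex 24.000 12.000 6.000
      vertex 21.708 19.053 6.000
      vertex 15.708 23.413 6.000
    endloop
  endfacet
  facet normal 0.0000 0.0000 1.0000
    outer loop
      vertex 24.000 12.000 6.000
      vertex 15.708 23.413 6.000
      vertex 8.292 23.413 6.000
    endloop
  endfacet
  facet normal 0.0000 0.0000 1.0000
    outer loop
      vertex 24.000 12.000 6.000
      vertex 8.292 23.413 6.000
      vertex 2.292 19.053 6.000
    endloop
  endfacet
  facet normal 0.0000 0.0000 1.0000
    outer loop
      vertex 24.000 12.000 6.000
      vertex 2.292 19.053 6.000
      vertex 0.000 12.000 6.000
    endloop
  endfacet
  facet normal 0.0000 0.0000 1.0000
    outer loop
      vertex 24.000 12.000 6.000
      vertex 0.000 12.000 6.000
      vertex 2.292 4.947 6.000
    endloop
  endfacet
  facet normal 0.0000 0.0000 1.0000
    outer loop
      vertex 24.000 12.000 6.000
      vertex 2.292 4.947 6.000
      vertex 8.292 0.587 6.000
    endloop
  endfacet
  facet normal 0.0000 0.0000 1.0000
    outer loop
      vertex 24.000 12.000 6.000
      vertex 8.292 0.587 6.000
      vertex 15.708 0.587 6.000
    endloop
  endfacet
  facet normal 0.0000 0.0000 1.0000
    outer loop
      vertex 24.000 12.000 6.000
      vertex 15.708 0.587 6.000
      vertex 21.708 4.947 6.000
    endloop
  endfacet
  facet normal 0.9510 0.3091 0.0000
    outer loop
      vertex 24.000 12.000 0.000
      vertex 21.708 19.053 0.000
      vertex 21.708 19.053 6.000
    endloop
  endfacet
  facet normal 0.9510 0.3091 0.0000
    outer loop
      vertex 24.000 12.000 0.000
      vertex 21.708 19.053 6.000
      vertex 24.000 12.000 6.000
    endloop
  endfacet
  facet normal 0.5879 0.8090 0.0000
    outer loop
      vertex 21.708 19.053 0.000
      vertex 15.708 23.413 0.000
      vertex 15.708 23.413 6.000
    endloop
  endfacet
  facet normal 0.5879 0.8090 0.0000
    outer loop
      vertex 21.708 19.053 0.000
      vertex 15.708 23.413 6.000
      vertex 21.708 19.053 6.000
    endloop
  endfacet
  facet normal 0.0000 1.0000 0.0000
    outer loop
      vertex 15.708 23.413 0.000
      vertex 8.292 23.413 0.000
      vertex 8.292 23.413 6.000
    endloop
  endfacet
  facet normal 0.0000 1.0000 0.0000
    outer loop
      vertex 15.708 23.413 0.000
      vertex 8.292 23.413 6.000
      vertex 15.708 23.413 6.000
    endloop
  endfacet
  facet normal -0.5879 0.8090 0.0000
    outer loop
      vertex 8.292 23.413 0.000
      vertex 2.292 19.053 0.000
      vertex 2.292 19.053 6.000
    endloop
  endfacet
  facet normal -0.5879 0.8090 0.0000
    outer loop
      vertex 8.292 23.413 0.000
      vertex 2.292 19.053 6.000
      vertex 8.292 23.413 6.000
    endloop
  endfacet
  facet normal -0.9510 0.3091 0.0000
    outer loop
      vertex 2.292 19.053 0.000
      vertex 0.000 12.000 0.000
      vertex 0.000 12.000 6.000
    endloop
  endfacet
  facet normal -0.9510 0.3091 0.0000
    outer loop
      vertex 2.292 19.053 0.000
      vertex 0.000 12.000 6.000
      vertex 2.292 19.053 6.000
    endloop
  endfacet
  facet normal -0.9510 -0.3091 0.0000
    outer loop
      vertex 0.000 12.000 0.000
      vertex 2.292 4.947 0.000
      vertex 2.292 4.947 6.000
    endloop
  endfacet
  facet normal -0.9510 -0.3091 0.0000
    outer loop
      vertex 0.000 12.000 0.000
      vertex 2.292 4.947 6.000
      vertex 0.000 12.000 6.000
    endloop
  endfacet
  facet normal -0.5879 -0.8090 0.0000
    outer loop
      vertex 2.292 4.947 0.000
      vertex 8.292 0.587 0.000
      vertex 8.292 0.587 6.000
    endloop
  endfacet
  facet normal -0.5879 -0.8090 0.0000
    outer loop
      vertex 2.292 4.947 0.000
      vertex 8.292 0.587 6.000
      vertex 2.292 4.947 6.000
    endloop
  endfacet
  facet normal 0.0000 -1.0000 0.0000
    outer loop
      vertex 8.292 0.587 0.000
      vertex 15.708 0.587 0.000
      vertex 15.708 0.587 6.000
    endloop
  endfacet
  facet normal 0.0000 -1.0000 0.0000
    outer loop
      vertex 8.292 0.587 0.000
      vertex 15.708 0.587 6.000
      vertex 8.292 0.587 6.000
    endloop
  endfacet
  facet normal 0.5879 -0.8090 0.0000
    outer loop
      vertex 15.708 0.587 0.000
      vertex 21.708 4.947 0.000
      vertex 21.708 4.947 6.000
    endloop
  endfacet
  facet normal 0.5879 -0.8090 0.0000
    outer loop
      vertex 15.708 0.587 0.000
      vertex 21.708 4.947 6.000
      vertex 15.708 0.587 6.000
    endloop
  endfacet
  facet normal 0.9510 -0.3091 0.0000
    outer loop
      vertex 21.708 4.947 0.000
      vertex 24.000 12.000 0.000
      vertex 24.000 12.000 6.000
    endloop
  endfacet
  facet normal 0.9510 -0.3091 0.0000
    outer loop
      vertex 21.708 4.947 0.000
      vertex 24.000 12.000 6.000
      vertex 21.708 4.947 6.000
    endloop
  endfacet
endsolid part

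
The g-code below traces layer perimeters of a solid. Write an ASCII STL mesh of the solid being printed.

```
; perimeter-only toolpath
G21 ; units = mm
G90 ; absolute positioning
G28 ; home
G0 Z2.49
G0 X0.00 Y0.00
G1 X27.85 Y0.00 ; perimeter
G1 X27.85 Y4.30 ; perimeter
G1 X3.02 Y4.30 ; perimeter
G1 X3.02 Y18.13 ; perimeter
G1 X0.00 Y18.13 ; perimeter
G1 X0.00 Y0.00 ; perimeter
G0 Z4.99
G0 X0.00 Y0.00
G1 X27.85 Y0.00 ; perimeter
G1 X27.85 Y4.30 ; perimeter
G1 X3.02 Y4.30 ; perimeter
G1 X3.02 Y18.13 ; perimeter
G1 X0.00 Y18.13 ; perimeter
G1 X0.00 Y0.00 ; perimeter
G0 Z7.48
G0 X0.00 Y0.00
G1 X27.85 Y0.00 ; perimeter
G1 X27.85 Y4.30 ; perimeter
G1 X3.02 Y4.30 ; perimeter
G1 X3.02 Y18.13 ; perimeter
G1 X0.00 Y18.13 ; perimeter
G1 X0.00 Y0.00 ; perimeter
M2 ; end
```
solid part
  facet normal 0.0000 0.0000 -1.0000
    outer loop
      vertex 27.85 4.30 0.00
      vertex 27.85 0.00 0.00
      vertex 0.00 0.00 0.00
    endloop
  endfacet
  facet normal 0.0000 0.0000 -1.0000
    outer loop
      vertex 3.02 4.30 0.00
      vertex 27.85 4.30 0.00
      vertex 0.00 0.00 0.00
    endloop
  endfacet
  facet normal 0.0000 0.0000 -1.0000
    outer loop
      vertex 3.02 18.13 0.00
      vertex 3.02 4.30 0.00
      vertex 0.00 0.00 0.00
    endloop
  endfacet
  facet normal 0.0000 0.0000 -1.0000
    outer loop
      vertex 0.00 18.13 0.00
      vertex 3.02 18.13 0.00
      vertex 0.00 0.00 0.00
    endloop
  endfacet
  facet normal 0.0000 0.0000 1.0000
    outer loop
      vertex 0.00 0.00 7.48
      vertex 27.85 0.00 7.48
      vertex 27.85 4.30 7.48
    endloop
  endfacet
  facet normal 0.0000 0.0000 1.0000
    outer loop
      vertex 0.00 0.00 7.48
      vertex 27.85 4.30 7.48
      vertex 3.02 4.30 7.48
    endloop
  endfacet
  facet normal 0.0000 0.0000 1.0000
    outer loop
      vertex 0.00 0.00 7.48
      vertex 3.02 4.30 7.48
      vertex 3.02 18.13 7.48
    endloop
  endfacet
  facet normal 0.0000 0.0000 1.0000
    outer loop
      vertex 0.00 0.00 7.48
      vertex 3.02 18.13 7.48
      vertex 0.00 18.13 7.48
    endloop
  endfacet
  facet normal 0.0000 -1.0000 0.0000
    outer loop
      vertex 0.00 0.00 0.00
      vertex 27.85 0.00 0.00
      vertex 27.85 0.00 7.48
    endloop
  endfacet
  facet normal 0.0000 -1.0000 0.0000
    outer loop
      vertex 0.00 0.00 0.00
      vertex 27.85 0.00 7.48
      vertex 0.00 0.00 7.48
    endloop
  endfacet
  facet normal 1.0000 0.0000 0.0000
    outer loop
      vertex 27.85 0.00 0.00
      vertex 27.85 4.30 0.00
      vertex 27.85 4.30 7.48
    endloop
  endfacet
  facet normal 1.0000 0.0000 0.0000
    outer loop
      vertex 27.85 0.00 0.00
      vertex 27.85 4.30 7.48
      vertex 27.85 0.00 7.48
    endloop
  endfacet
  facet normal 0.0000 1.0000 0.0000
    outer loop
      vertex 27.85 4.30 0.00
      vertex 3.02 4.30 0.00
      vertex 3.02 4.30 7.48
    endloop
  endfacet
  facet normal 0.0000 1.0000 0.0000
    outer loop
      vertex 27.85 4.30 0.00
      vertex 3.02 4.30 7.48
      vertex 27.85 4.30 7.48
    endloop
  endfacet
  facet normal 1.0000 0.0000 0.0000
    outer loop
      vertex 3.02 4.30 0.00
      vertex 3.02 18.13 0.00
      vertex 3.02 18.13 7.48
    endloop
  endfacet
  facet normal 1.0000 0.0000 0.0000
    outer loop
      vertex 3.02 4.30 0.00
      vertex 3.02 18.13 7.48
      vertex 3.02 4.30 7.48
    endloop
  endfacet
  facet normal 0.0000 1.0000 0.0000
    outer loop
      vertex 3.02 18.13 0.00
      vertex 0.00 18.13 0.00
      vertex 0.00 18.13 7.48
    endloop
  endfacet
  facet normal 0.0000 1.0000 0.0000
    outer loop
      vertex 3.02 18.13 0.00
      vertex 0.00 18.13 7.48
      vertex 3.02 18.13 7.48
    endloop
  endfacet
  facet normal -1.0000 0.0000 0.0000
    outer loop
      vertex 0.00 18.13 0.00
      vertex 0.00 0.00 0.00
      vertex 0.00 0.00 7.48
    endloop
  endfacet
  facet normal -1.0000 0.0000 0.0000
    outer loop
      vertex 0.00 18.13 0.00
      vertex 0.00 0.00 7.48
      vertex 0.00 18.13 7.48
    endloop
  endfacet
endsolid part

The G0 Z moves step by Δz≈2.49 mm. Every layer's G1 loop is the same polygon, so the solid is a straight extrusion of it from z=0 to z≈7.48. Closing with flat bottom and top caps and triangulating gives 20 facets — an L-shaped prism: outer 27.9 × 18.1 mm, arm thicknesses ≈ 4.3 mm (horizontal) and 3.02 mm (vertical), extruded 7.48 mm in z.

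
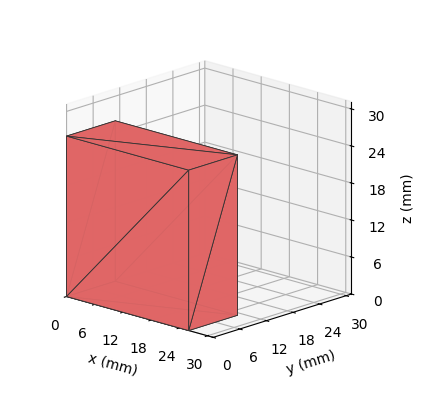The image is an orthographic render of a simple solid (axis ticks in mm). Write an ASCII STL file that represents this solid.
Reading the render: the shape is a rectangular box, roughly 26 × 11 mm footprint and 26 mm tall (dimensions read to the nearest mm from the axis ticks). For the STL, each face is triangulated and given an outward normal.

solid part
  facet normal 0.0000 0.0000 -1.0000
    outer loop
      vertex 26.00 11.00 0.00
      vertex 26.00 0.00 0.00
      vertex 0.00 0.00 0.00
    endloop
  endfacet
  facet normal 0.0000 0.0000 -1.0000
    outer loop
      vertex 0.00 11.00 0.00
      vertex 26.00 11.00 0.00
      vertex 0.00 0.00 0.00
    endloop
  endfacet
  facet normal 0.0000 0.0000 1.0000
    outer loop
      vertex 0.00 0.00 26.00
      vertex 26.00 0.00 26.00
      vertex 26.00 11.00 26.00
    endloop
  endfacet
  facet normal 0.0000 0.0000 1.0000
    outer loop
      vertex 0.00 0.00 26.00
      vertex 26.00 11.00 26.00
      vertex 0.00 11.00 26.00
    endloop
  endfacet
  facet normal 0.0000 -1.0000 0.0000
    outer loop
      vertex 0.00 0.00 0.00
      vertex 26.00 0.00 0.00
      vertex 26.00 0.00 26.00
    endloop
  endfacet
  facet normal 0.0000 -1.0000 0.0000
    outer loop
      vertex 0.00 0.00 0.00
      vertex 26.00 0.00 26.00
      vertex 0.00 0.00 26.00
    endloop
  endfacet
  facet normal 0.0000 1.0000 0.0000
    outer loop
      vertex 26.00 11.00 26.00
      vertex 26.00 11.00 0.00
      vertex 0.00 11.00 0.00
    endloop
  endfacet
  facet normal 0.0000 1.0000 0.0000
    outer loop
      vertex 0.00 11.00 26.00
      vertex 26.00 11.00 26.00
      vertex 0.00 11.00 0.00
    endloop
  endfacet
  facet normal -1.0000 0.0000 0.0000
    outer loop
      vertex 0.00 11.00 26.00
      vertex 0.00 11.00 0.00
      vertex 0.00 0.00 0.00
    endloop
  endfacet
  facet normal -1.0000 0.0000 0.0000
    outer loop
      vertex 0.00 0.00 26.00
      vertex 0.00 11.00 26.00
      vertex 0.00 0.00 0.00
    endloop
  endfacet
  facet normal 1.0000 0.0000 0.0000
    outer loop
      vertex 26.00 0.00 0.00
      vertex 26.00 11.00 0.00
      vertex 26.00 11.00 26.00
    endloop
  endfacet
  facet normal 1.0000 0.0000 0.0000
    outer loop
      vertex 26.00 0.00 0.00
      vertex 26.00 11.00 26.00
      vertex 26.00 0.00 26.00
    endloop
  endfacet
endsolid part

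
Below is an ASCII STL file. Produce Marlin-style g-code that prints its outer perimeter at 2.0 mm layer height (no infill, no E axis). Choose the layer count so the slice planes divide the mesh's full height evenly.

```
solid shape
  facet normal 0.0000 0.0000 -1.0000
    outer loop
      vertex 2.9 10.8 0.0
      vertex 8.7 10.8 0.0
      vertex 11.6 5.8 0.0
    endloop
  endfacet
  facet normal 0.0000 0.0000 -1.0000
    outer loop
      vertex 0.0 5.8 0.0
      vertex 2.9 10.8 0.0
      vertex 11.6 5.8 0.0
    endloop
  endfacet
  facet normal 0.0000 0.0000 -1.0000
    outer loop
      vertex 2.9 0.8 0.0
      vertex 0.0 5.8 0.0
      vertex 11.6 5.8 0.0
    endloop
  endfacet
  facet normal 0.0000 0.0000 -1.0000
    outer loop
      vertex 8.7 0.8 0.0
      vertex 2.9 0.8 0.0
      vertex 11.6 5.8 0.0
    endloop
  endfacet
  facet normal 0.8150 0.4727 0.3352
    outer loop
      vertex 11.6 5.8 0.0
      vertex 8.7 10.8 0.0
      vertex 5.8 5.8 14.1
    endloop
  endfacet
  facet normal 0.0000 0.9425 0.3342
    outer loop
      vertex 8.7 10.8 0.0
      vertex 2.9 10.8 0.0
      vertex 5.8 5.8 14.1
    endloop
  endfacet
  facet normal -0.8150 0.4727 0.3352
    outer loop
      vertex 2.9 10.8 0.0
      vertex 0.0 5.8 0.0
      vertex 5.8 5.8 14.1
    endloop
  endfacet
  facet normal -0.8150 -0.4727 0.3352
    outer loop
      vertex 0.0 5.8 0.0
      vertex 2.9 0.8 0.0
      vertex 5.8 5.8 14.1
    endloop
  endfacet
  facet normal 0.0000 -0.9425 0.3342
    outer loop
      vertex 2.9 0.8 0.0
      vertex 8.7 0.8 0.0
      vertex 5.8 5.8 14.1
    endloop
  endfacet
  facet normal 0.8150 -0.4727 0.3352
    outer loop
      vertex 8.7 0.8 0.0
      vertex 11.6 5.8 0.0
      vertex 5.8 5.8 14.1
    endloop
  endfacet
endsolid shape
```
; perimeter-only toolpath
G21 ; units = mm
G90 ; absolute positioning
G28 ; home
; layer 1
G0 Z2.0
G0 X10.8 Y5.8
G1 X8.3 Y10.1
G1 X3.3 Y10.1
G1 X0.8 Y5.8
G1 X3.3 Y1.5
G1 X8.3 Y1.5
G1 X10.8 Y5.8
; layer 2
G0 Z4.0
G0 X9.9 Y5.8
G1 X7.9 Y9.4
G1 X3.7 Y9.4
G1 X1.7 Y5.8
G1 X3.7 Y2.2
G1 X7.9 Y2.2
G1 X9.9 Y5.8
; layer 3
G0 Z6.0
G0 X9.1 Y5.8
G1 X7.5 Y8.7
G1 X4.1 Y8.7
G1 X2.5 Y5.8
G1 X4.1 Y2.9
G1 X7.5 Y2.9
G1 X9.1 Y5.8
; layer 4
G0 Z8.1
G0 X8.3 Y5.8
G1 X7.0 Y7.9
G1 X4.6 Y7.9
G1 X3.3 Y5.8
G1 X4.6 Y3.7
G1 X7.0 Y3.7
G1 X8.3 Y5.8
; layer 5
G0 Z10.1
G0 X7.5 Y5.8
G1 X6.6 Y7.2
G1 X5.0 Y7.2
G1 X4.1 Y5.8
G1 X5.0 Y4.4
G1 X6.6 Y4.4
G1 X7.5 Y5.8
; layer 6
G0 Z12.1
G0 X6.6 Y5.8
G1 X6.2 Y6.5
G1 X5.4 Y6.5
G1 X5.0 Y5.8
G1 X5.4 Y5.1
G1 X6.2 Y5.1
G1 X6.6 Y5.8
M2 ; end

The solid is a regular 6-sided pyramid, base circumscribed radius ≈ 5.8 mm, apex at z ≈ 14.1 mm. Slicing at Δz = 2.0 mm — 7 equal slices spanning the solid's height, so layer i sits at z = i·h/7 — gives 6 non-empty perimeters. Each is a 6-segment closed polygon; G0 lifts to the layer z and rapids to the start vertex, then G1 traces the edges. The cross-section shrinks linearly with z (the slice at the apex is degenerate and omitted).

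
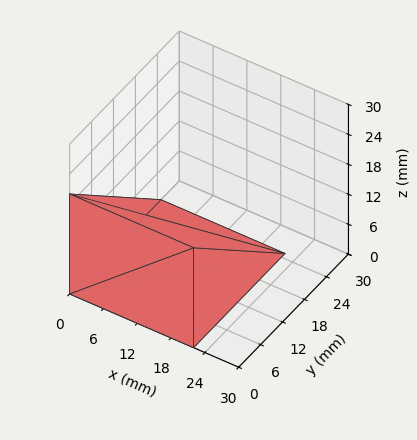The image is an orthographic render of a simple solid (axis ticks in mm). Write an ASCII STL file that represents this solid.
Reading the render: the shape is a wedge (ramp): 22 × 25 mm base, rising to 20 mm along the y=0 edge and sloping linearly to z=0 at y=25 (dimensions read to the nearest mm from the axis ticks). For the STL, each face is triangulated and given an outward normal.

solid part
  facet normal 0.0000 0.0000 -1.0000
    outer loop
      vertex 22.00 25.00 0.00
      vertex 22.00 0.00 0.00
      vertex 0.00 0.00 0.00
    endloop
  endfacet
  facet normal 0.0000 0.0000 -1.0000
    outer loop
      vertex 0.00 25.00 0.00
      vertex 22.00 25.00 0.00
      vertex 0.00 0.00 0.00
    endloop
  endfacet
  facet normal 0.0000 -1.0000 0.0000
    outer loop
      vertex 0.00 0.00 0.00
      vertex 22.00 0.00 0.00
      vertex 22.00 0.00 20.00
    endloop
  endfacet
  facet normal 0.0000 -1.0000 0.0000
    outer loop
      vertex 0.00 0.00 0.00
      vertex 22.00 0.00 20.00
      vertex 0.00 0.00 20.00
    endloop
  endfacet
  facet normal 0.0000 0.6247 0.7809
    outer loop
      vertex 0.00 0.00 20.00
      vertex 22.00 0.00 20.00
      vertex 22.00 25.00 0.00
    endloop
  endfacet
  facet normal 0.0000 0.6247 0.7809
    outer loop
      vertex 0.00 0.00 20.00
      vertex 22.00 25.00 0.00
      vertex 0.00 25.00 0.00
    endloop
  endfacet
  facet normal -1.0000 0.0000 0.0000
    outer loop
      vertex 0.00 0.00 20.00
      vertex 0.00 25.00 0.00
      vertex 0.00 0.00 0.00
    endloop
  endfacet
  facet normal 1.0000 0.0000 0.0000
    outer loop
      vertex 22.00 0.00 0.00
      vertex 22.00 25.00 0.00
      vertex 22.00 0.00 20.00
    endloop
  endfacet
endsolid part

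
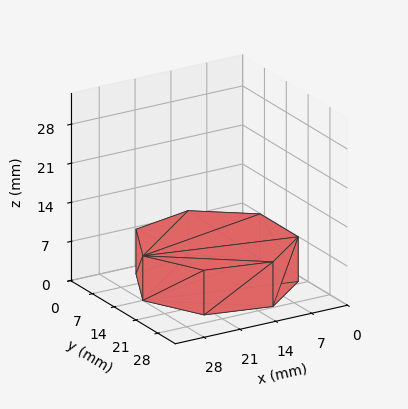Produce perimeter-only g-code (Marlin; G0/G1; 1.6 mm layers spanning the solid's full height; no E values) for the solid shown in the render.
Reading the render: the shape is a regular 7-sided prism (a cylinder approximated with 7 flat sides), circumscribed radius ≈ 14 mm, height ≈ 8 mm (dimensions read to the nearest mm from the axis ticks). For the g-code, the solid's height is divided into equal slices at the stated Δz and each level perimeter traced with G1 moves after a G0 lift.

; perimeter-only toolpath
G21 ; units = mm
G90 ; absolute positioning
G28 ; home
; layer 1
G0 Z1.6
G0 X28.0 Y14.0
G1 X22.7 Y24.9
G1 X10.9 Y27.6
G1 X1.4 Y20.1
G1 X1.4 Y7.9
G1 X10.9 Y0.4
G1 X22.7 Y3.1
G1 X28.0 Y14.0
; layer 2
G0 Z3.2
G0 X28.0 Y14.0
G1 X22.7 Y24.9
G1 X10.9 Y27.6
G1 X1.4 Y20.1
G1 X1.4 Y7.9
G1 X10.9 Y0.4
G1 X22.7 Y3.1
G1 X28.0 Y14.0
; layer 3
G0 Z4.8
G0 X28.0 Y14.0
G1 X22.7 Y24.9
G1 X10.9 Y27.6
G1 X1.4 Y20.1
G1 X1.4 Y7.9
G1 X10.9 Y0.4
G1 X22.7 Y3.1
G1 X28.0 Y14.0
; layer 4
G0 Z6.4
G0 X28.0 Y14.0
G1 X22.7 Y24.9
G1 X10.9 Y27.6
G1 X1.4 Y20.1
G1 X1.4 Y7.9
G1 X10.9 Y0.4
G1 X22.7 Y3.1
G1 X28.0 Y14.0
; layer 5
G0 Z8.0
G0 X28.0 Y14.0
G1 X22.7 Y24.9
G1 X10.9 Y27.6
G1 X1.4 Y20.1
G1 X1.4 Y7.9
G1 X10.9 Y0.4
G1 X22.7 Y3.1
G1 X28.0 Y14.0
M2 ; end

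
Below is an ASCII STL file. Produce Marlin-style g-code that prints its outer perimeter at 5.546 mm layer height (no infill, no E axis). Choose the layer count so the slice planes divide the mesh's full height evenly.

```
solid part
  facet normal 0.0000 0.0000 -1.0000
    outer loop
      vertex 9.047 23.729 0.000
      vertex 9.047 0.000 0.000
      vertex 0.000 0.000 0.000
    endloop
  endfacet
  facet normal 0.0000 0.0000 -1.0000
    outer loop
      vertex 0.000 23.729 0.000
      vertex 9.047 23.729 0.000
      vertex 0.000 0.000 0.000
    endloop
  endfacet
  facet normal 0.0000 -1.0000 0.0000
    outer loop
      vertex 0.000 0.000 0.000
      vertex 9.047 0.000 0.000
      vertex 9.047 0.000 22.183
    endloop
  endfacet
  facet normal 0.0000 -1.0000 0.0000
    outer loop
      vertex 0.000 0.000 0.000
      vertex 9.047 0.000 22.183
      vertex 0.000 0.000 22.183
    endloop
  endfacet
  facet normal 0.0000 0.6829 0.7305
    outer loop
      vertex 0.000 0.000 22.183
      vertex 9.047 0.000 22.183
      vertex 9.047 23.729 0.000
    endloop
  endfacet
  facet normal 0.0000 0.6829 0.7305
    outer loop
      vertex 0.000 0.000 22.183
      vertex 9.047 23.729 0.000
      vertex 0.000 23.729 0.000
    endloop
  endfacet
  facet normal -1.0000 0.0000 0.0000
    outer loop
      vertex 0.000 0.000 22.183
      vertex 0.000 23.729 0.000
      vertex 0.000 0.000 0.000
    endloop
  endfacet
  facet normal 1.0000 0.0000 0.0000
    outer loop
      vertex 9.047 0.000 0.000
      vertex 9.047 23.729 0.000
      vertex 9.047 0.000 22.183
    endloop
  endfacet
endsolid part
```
; perimeter-only toolpath
G21 ; units = mm
G90 ; absolute positioning
G28 ; home
; layer 1
G0 Z5.546
G0 X0.000 Y0.000
G1 X9.047 Y0.000
G1 X9.047 Y17.797
G1 X0.000 Y17.797
G1 X0.000 Y0.000
; layer 2
G0 Z11.091
G0 X0.000 Y0.000
G1 X9.047 Y0.000
G1 X9.047 Y11.864
G1 X0.000 Y11.864
G1 X0.000 Y0.000
; layer 3
G0 Z16.637
G0 X0.000 Y0.000
G1 X9.047 Y0.000
G1 X9.047 Y5.932
G1 X0.000 Y5.932
G1 X0.000 Y0.000
M2 ; end

The solid is a wedge (ramp): 9.05 × 23.7 mm base, rising to 22.2 mm along the y=0 edge and sloping linearly to z=0 at y=23.7. Slicing at Δz = 5.546 mm — 4 equal slices spanning the solid's height, so layer i sits at z = i·h/4 — gives 3 non-empty perimeters. Each is a 4-segment closed polygon; G0 lifts to the layer z and rapids to the start vertex, then G1 traces the edges. The cross-section shrinks linearly with z (the slice at the apex is degenerate and omitted).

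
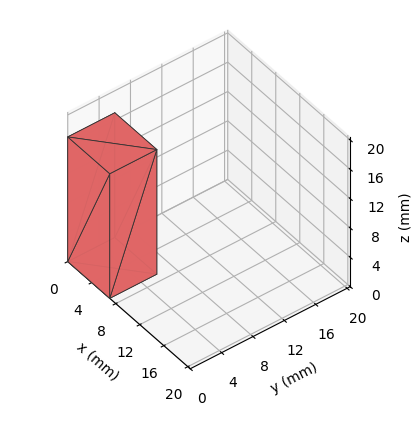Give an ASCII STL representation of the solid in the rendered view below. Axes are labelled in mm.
Reading the render: the shape is a rectangular box, roughly 7 × 6 mm footprint and 17 mm tall (dimensions read to the nearest mm from the axis ticks). For the STL, each face is triangulated and given an outward normal.

solid part
  facet normal 0.0000 0.0000 -1.0000
    outer loop
      vertex 7.0 6.0 0.0
      vertex 7.0 0.0 0.0
      vertex 0.0 0.0 0.0
    endloop
  endfacet
  facet normal 0.0000 0.0000 -1.0000
    outer loop
      vertex 0.0 6.0 0.0
      vertex 7.0 6.0 0.0
      vertex 0.0 0.0 0.0
    endloop
  endfacet
  facet normal 0.0000 0.0000 1.0000
    outer loop
      vertex 0.0 0.0 17.0
      vertex 7.0 0.0 17.0
      vertex 7.0 6.0 17.0
    endloop
  endfacet
  facet normal 0.0000 0.0000 1.0000
    outer loop
      vertex 0.0 0.0 17.0
      vertex 7.0 6.0 17.0
      vertex 0.0 6.0 17.0
    endloop
  endfacet
  facet normal 0.0000 -1.0000 0.0000
    outer loop
      vertex 0.0 0.0 0.0
      vertex 7.0 0.0 0.0
      vertex 7.0 0.0 17.0
    endloop
  endfacet
  facet normal 0.0000 -1.0000 0.0000
    outer loop
      vertex 0.0 0.0 0.0
      vertex 7.0 0.0 17.0
      vertex 0.0 0.0 17.0
    endloop
  endfacet
  facet normal 0.0000 1.0000 0.0000
    outer loop
      vertex 7.0 6.0 17.0
      vertex 7.0 6.0 0.0
      vertex 0.0 6.0 0.0
    endloop
  endfacet
  facet normal 0.0000 1.0000 0.0000
    outer loop
      vertex 0.0 6.0 17.0
      vertex 7.0 6.0 17.0
      vertex 0.0 6.0 0.0
    endloop
  endfacet
  facet normal -1.0000 0.0000 0.0000
    outer loop
      vertex 0.0 6.0 17.0
      vertex 0.0 6.0 0.0
      vertex 0.0 0.0 0.0
    endloop
  endfacet
  facet normal -1.0000 0.0000 0.0000
    outer loop
      vertex 0.0 0.0 17.0
      vertex 0.0 6.0 17.0
      vertex 0.0 0.0 0.0
    endloop
  endfacet
  facet normal 1.0000 0.0000 0.0000
    outer loop
      vertex 7.0 0.0 0.0
      vertex 7.0 6.0 0.0
      vertex 7.0 6.0 17.0
    endloop
  endfacet
  facet normal 1.0000 0.0000 0.0000
    outer loop
      vertex 7.0 0.0 0.0
      vertex 7.0 6.0 17.0
      vertex 7.0 0.0 17.0
    endloop
  endfacet
endsolid part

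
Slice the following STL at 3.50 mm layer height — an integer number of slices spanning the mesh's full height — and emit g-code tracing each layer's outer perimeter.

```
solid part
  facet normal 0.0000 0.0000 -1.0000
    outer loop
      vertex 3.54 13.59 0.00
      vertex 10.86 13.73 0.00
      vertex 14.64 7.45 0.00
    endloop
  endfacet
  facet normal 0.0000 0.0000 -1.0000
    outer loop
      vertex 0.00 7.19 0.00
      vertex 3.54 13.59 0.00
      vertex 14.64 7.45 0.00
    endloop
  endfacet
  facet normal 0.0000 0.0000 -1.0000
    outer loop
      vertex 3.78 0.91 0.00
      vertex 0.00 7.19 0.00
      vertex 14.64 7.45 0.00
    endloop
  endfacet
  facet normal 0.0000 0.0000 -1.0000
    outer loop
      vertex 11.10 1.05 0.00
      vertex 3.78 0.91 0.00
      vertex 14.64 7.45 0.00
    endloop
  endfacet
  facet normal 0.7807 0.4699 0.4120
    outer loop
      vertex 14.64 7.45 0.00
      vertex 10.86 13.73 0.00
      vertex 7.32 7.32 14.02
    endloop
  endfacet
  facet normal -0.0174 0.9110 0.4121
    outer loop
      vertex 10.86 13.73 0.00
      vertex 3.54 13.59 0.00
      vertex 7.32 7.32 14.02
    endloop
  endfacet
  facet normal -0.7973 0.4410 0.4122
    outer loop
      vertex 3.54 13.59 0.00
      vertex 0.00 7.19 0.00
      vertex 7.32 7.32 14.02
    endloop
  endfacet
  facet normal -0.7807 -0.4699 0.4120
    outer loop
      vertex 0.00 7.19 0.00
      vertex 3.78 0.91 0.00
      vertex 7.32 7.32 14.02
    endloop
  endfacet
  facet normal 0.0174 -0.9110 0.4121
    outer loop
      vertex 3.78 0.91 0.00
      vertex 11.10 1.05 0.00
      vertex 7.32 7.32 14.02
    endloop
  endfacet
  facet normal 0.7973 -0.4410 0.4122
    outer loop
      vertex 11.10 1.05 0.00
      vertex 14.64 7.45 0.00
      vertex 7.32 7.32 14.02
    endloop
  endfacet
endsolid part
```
; perimeter-only toolpath
G21 ; units = mm
G90 ; absolute positioning
G28 ; home
; layer 1
G0 Z3.50
G0 X12.81 Y7.42
G1 X9.97 Y12.13
G1 X4.49 Y12.02
G1 X1.83 Y7.22
G1 X4.67 Y2.51
G1 X10.15 Y2.62
G1 X12.81 Y7.42
; layer 2
G0 Z7.01
G0 X10.98 Y7.38
G1 X9.09 Y10.53
G1 X5.43 Y10.46
G1 X3.66 Y7.26
G1 X5.55 Y4.12
G1 X9.21 Y4.19
G1 X10.98 Y7.38
; layer 3
G0 Z10.52
G0 X9.15 Y7.35
G1 X8.21 Y8.92
G1 X6.38 Y8.89
G1 X5.49 Y7.29
G1 X6.44 Y5.72
G1 X8.27 Y5.75
G1 X9.15 Y7.35
M2 ; end

The solid is a regular 6-sided pyramid, base circumscribed radius ≈ 7.32 mm, apex at z ≈ 14 mm. Slicing at Δz = 3.50 mm — 4 equal slices spanning the solid's height, so layer i sits at z = i·h/4 — gives 3 non-empty perimeters. Each is a 6-segment closed polygon; G0 lifts to the layer z and rapids to the start vertex, then G1 traces the edges. The cross-section shrinks linearly with z (the slice at the apex is degenerate and omitted).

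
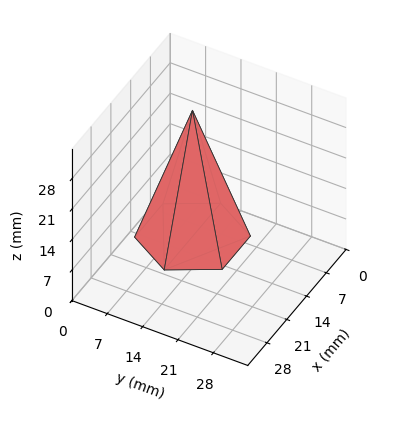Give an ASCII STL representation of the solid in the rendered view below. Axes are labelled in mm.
Reading the render: the shape is a regular 6-sided pyramid, base circumscribed radius ≈ 10 mm, apex at z ≈ 29 mm (dimensions read to the nearest mm from the axis ticks). For the STL, each face is triangulated and given an outward normal.

solid part
  facet normal 0.0000 0.0000 -1.0000
    outer loop
      vertex 5.00 18.66 0.00
      vertex 15.00 18.66 0.00
      vertex 20.00 10.00 0.00
    endloop
  endfacet
  facet normal 0.0000 0.0000 -1.0000
    outer loop
      vertex 0.00 10.00 0.00
      vertex 5.00 18.66 0.00
      vertex 20.00 10.00 0.00
    endloop
  endfacet
  facet normal 0.0000 0.0000 -1.0000
    outer loop
      vertex 5.00 1.34 0.00
      vertex 0.00 10.00 0.00
      vertex 20.00 10.00 0.00
    endloop
  endfacet
  facet normal 0.0000 0.0000 -1.0000
    outer loop
      vertex 15.00 1.34 0.00
      vertex 5.00 1.34 0.00
      vertex 20.00 10.00 0.00
    endloop
  endfacet
  facet normal 0.8298 0.4791 0.2861
    outer loop
      vertex 20.00 10.00 0.00
      vertex 15.00 18.66 0.00
      vertex 10.00 10.00 29.00
    endloop
  endfacet
  facet normal 0.0000 0.9582 0.2861
    outer loop
      vertex 15.00 18.66 0.00
      vertex 5.00 18.66 0.00
      vertex 10.00 10.00 29.00
    endloop
  endfacet
  facet normal -0.8298 0.4791 0.2861
    outer loop
      vertex 5.00 18.66 0.00
      vertex 0.00 10.00 0.00
      vertex 10.00 10.00 29.00
    endloop
  endfacet
  facet normal -0.8298 -0.4791 0.2861
    outer loop
      vertex 0.00 10.00 0.00
      vertex 5.00 1.34 0.00
      vertex 10.00 10.00 29.00
    endloop
  endfacet
  facet normal 0.0000 -0.9582 0.2861
    outer loop
      vertex 5.00 1.34 0.00
      vertex 15.00 1.34 0.00
      vertex 10.00 10.00 29.00
    endloop
  endfacet
  facet normal 0.8298 -0.4791 0.2861
    outer loop
      vertex 15.00 1.34 0.00
      vertex 20.00 10.00 0.00
      vertex 10.00 10.00 29.00
    endloop
  endfacet
endsolid part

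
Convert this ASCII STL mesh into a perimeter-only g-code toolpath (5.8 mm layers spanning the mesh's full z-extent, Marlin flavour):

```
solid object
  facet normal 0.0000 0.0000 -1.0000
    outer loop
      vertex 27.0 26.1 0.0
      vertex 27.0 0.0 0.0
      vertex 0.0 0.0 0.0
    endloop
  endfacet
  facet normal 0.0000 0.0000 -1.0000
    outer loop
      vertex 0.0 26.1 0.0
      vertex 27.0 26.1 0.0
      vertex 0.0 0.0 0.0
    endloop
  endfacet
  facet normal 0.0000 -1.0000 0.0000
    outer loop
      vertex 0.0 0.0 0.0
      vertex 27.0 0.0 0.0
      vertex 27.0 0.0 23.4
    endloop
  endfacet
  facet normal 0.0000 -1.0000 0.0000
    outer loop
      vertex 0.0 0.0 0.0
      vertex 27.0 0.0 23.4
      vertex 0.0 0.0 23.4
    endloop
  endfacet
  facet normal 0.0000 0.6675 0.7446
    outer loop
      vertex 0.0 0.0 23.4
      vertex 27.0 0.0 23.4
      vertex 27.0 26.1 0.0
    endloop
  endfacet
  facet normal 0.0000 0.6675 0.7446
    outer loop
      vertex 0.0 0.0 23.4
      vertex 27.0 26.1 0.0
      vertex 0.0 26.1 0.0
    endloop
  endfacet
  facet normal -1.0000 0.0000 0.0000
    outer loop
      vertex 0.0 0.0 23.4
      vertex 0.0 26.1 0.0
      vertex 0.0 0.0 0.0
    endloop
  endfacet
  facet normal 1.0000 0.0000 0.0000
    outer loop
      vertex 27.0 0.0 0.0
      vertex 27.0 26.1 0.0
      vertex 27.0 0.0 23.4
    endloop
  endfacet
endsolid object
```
; perimeter-only toolpath
G21 ; units = mm
G90 ; absolute positioning
G28 ; home
; layer 1
G0 Z5.8
G0 X0.0 Y0.0
G1 X27.0 Y0.0
G1 X27.0 Y19.6
G1 X0.0 Y19.6
G1 X0.0 Y0.0
; layer 2
G0 Z11.7
G0 X0.0 Y0.0
G1 X27.0 Y0.0
G1 X27.0 Y13.1
G1 X0.0 Y13.1
G1 X0.0 Y0.0
; layer 3
G0 Z17.5
G0 X0.0 Y0.0
G1 X27.0 Y0.0
G1 X27.0 Y6.5
G1 X0.0 Y6.5
G1 X0.0 Y0.0
M2 ; end

The solid is a wedge (ramp): 27 × 26.1 mm base, rising to 23.4 mm along the y=0 edge and sloping linearly to z=0 at y=26.1. Slicing at Δz = 5.8 mm — 4 equal slices spanning the solid's height, so layer i sits at z = i·h/4 — gives 3 non-empty perimeters. Each is a 4-segment closed polygon; G0 lifts to the layer z and rapids to the start vertex, then G1 traces the edges. The cross-section shrinks linearly with z (the slice at the apex is degenerate and omitted).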